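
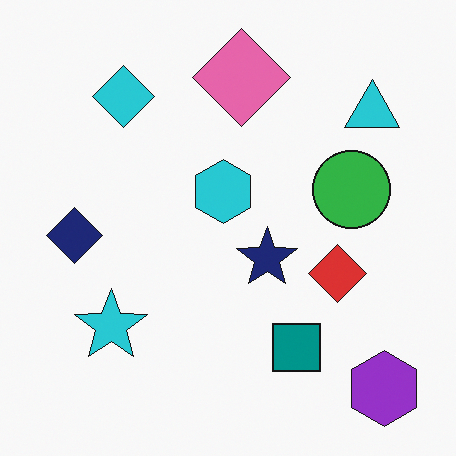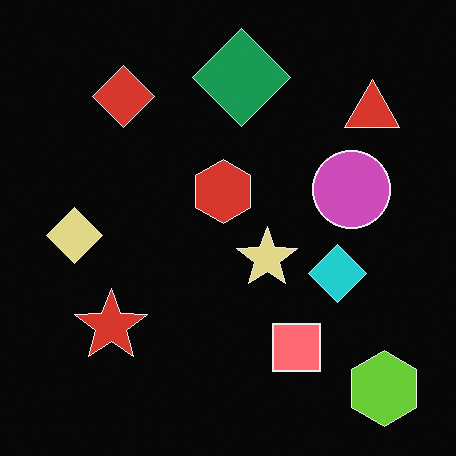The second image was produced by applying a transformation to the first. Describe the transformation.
It was color-inverted (negative).

The light background has become dark and every shape's color is its complement — a photographic negative.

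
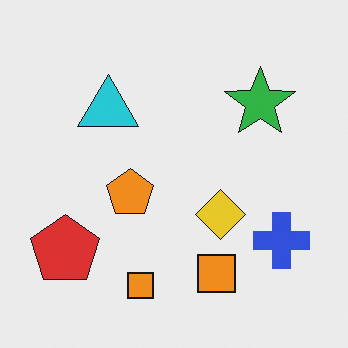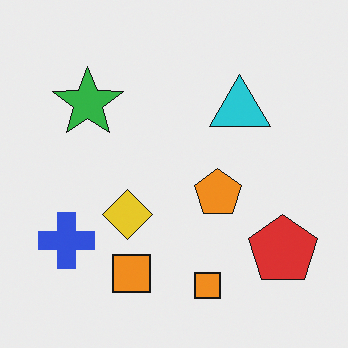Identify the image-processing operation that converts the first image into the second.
It was flipped horizontally (left ↔ right).

The red pentagon is in the bottom-left of the first image and the bottom-right of the second — shapes on opposite sides of the vertical midline have swapped in a mirror flip.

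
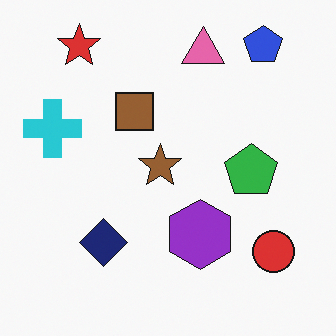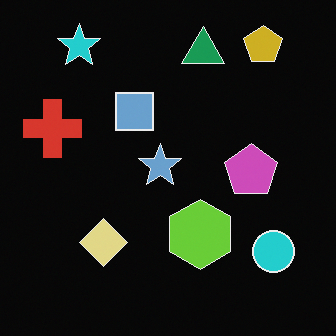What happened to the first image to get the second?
The transformation is: color-inverted (negative).

The light background has become dark and every shape's color is its complement — a photographic negative.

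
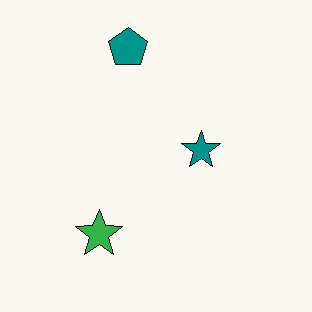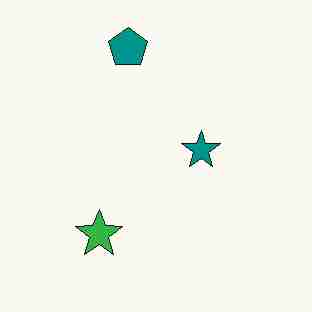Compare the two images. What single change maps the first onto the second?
The second image is the first degraded with heavy JPEG compression.

Blocky 8×8 compression artifacts appear around shape edges and the flat background shows ringing — characteristic JPEG degradation.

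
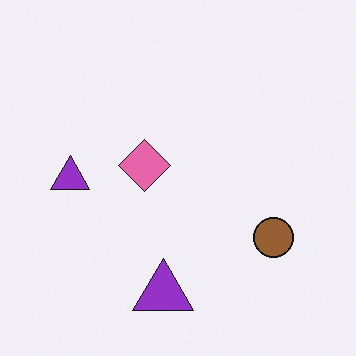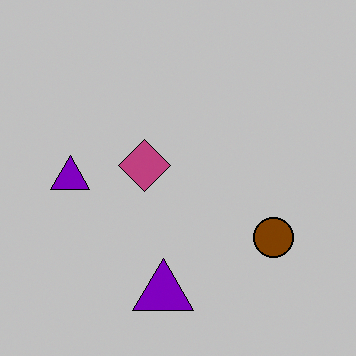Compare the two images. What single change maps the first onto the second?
Aggressively posterized.

Each flat color has snapped to a coarser quantized level — most visibly, the near-white background has dropped to a flat grey.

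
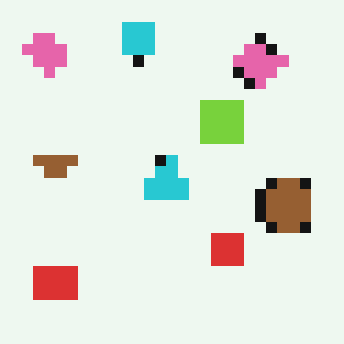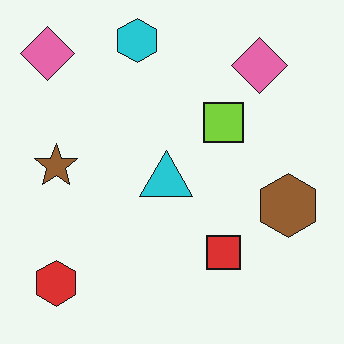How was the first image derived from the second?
It was heavily pixelated into large blocks.

Shapes are reduced to large square blocks; fine edges and outlines are lost — a downscale-then-upscale (mosaic) effect.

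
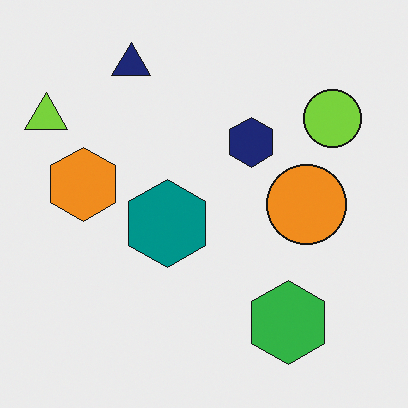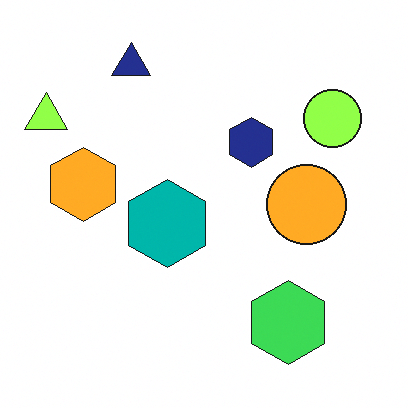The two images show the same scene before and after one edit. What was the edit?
The transformation is: brightened a little.

Every pixel — background and shapes alike — is uniformly brightened.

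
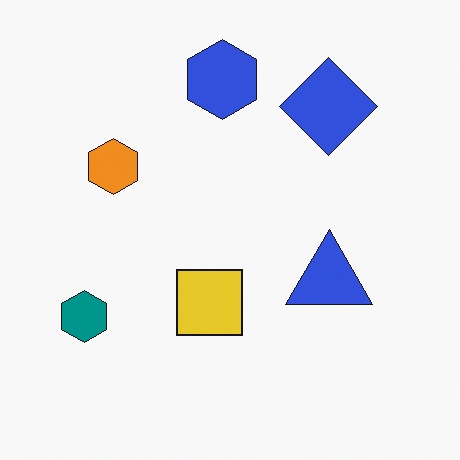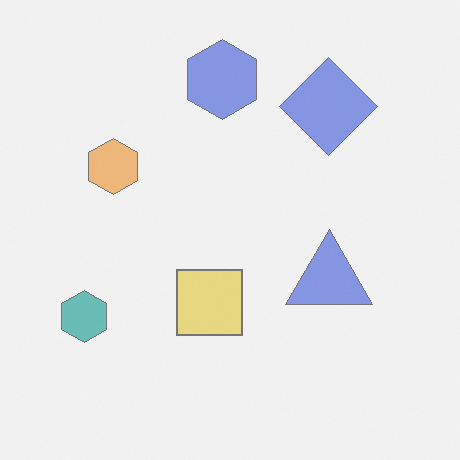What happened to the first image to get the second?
The second image is the first given much lower contrast.

Tones are pushed toward mid-grey across the whole image — a global contrast change.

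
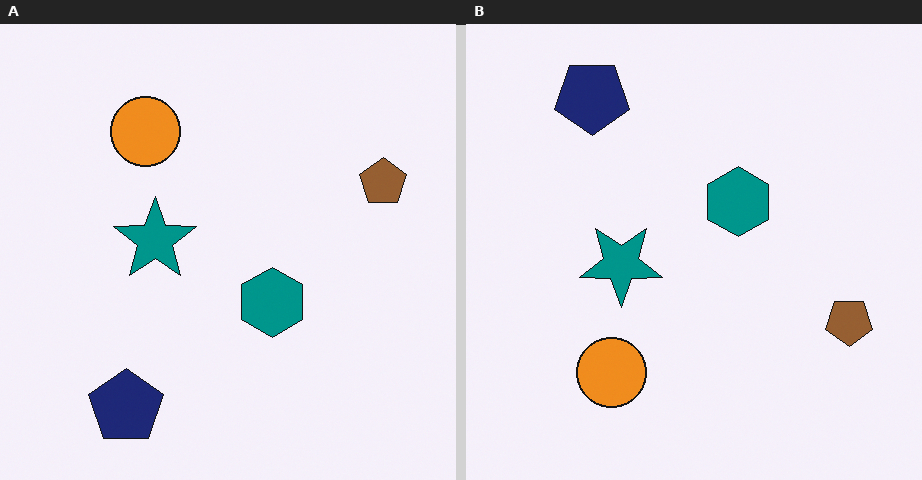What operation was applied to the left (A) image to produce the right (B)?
Flipped vertically (top ↔ bottom).

The navy pentagon is in the bottom-left of the left (A) image and the top-left of the right (B) — shapes on opposite sides of the horizontal midline have swapped in a mirror flip.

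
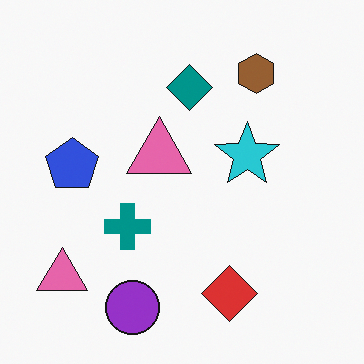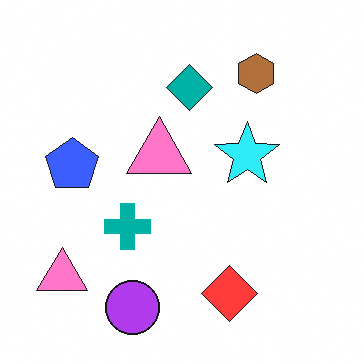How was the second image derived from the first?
The image was brightened a little.

Every pixel — background and shapes alike — is uniformly brightened.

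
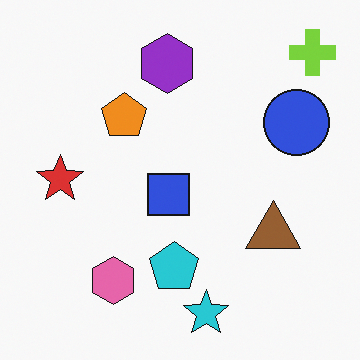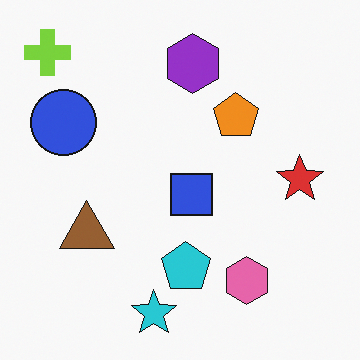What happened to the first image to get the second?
The second image is the first flipped horizontally (left ↔ right).

The lime cross is in the top-right of the first image and the top-left of the second — shapes on opposite sides of the vertical midline have swapped in a mirror flip.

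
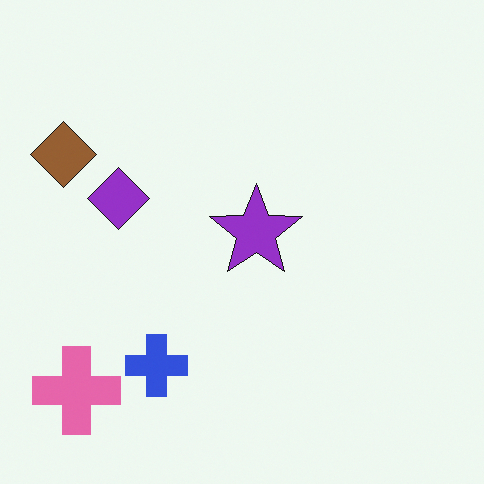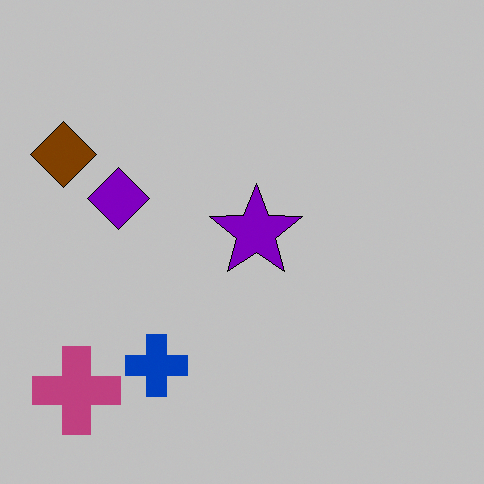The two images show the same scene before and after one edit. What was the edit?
The image was heavily posterized to just a handful of flat colors.

Each flat color has snapped to a coarser quantized level — most visibly, the near-white background has dropped to a flat grey.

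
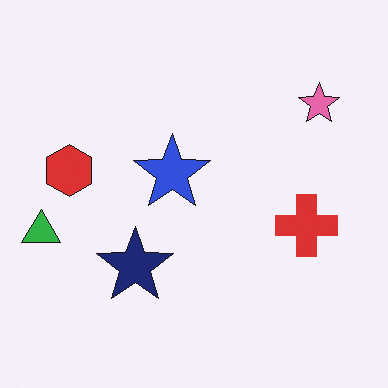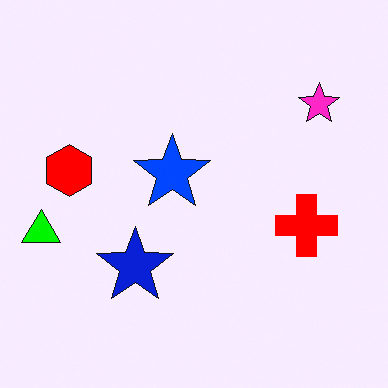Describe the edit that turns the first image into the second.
It was made much more vivid (saturation change).

All colors are more vivid — a global saturation change.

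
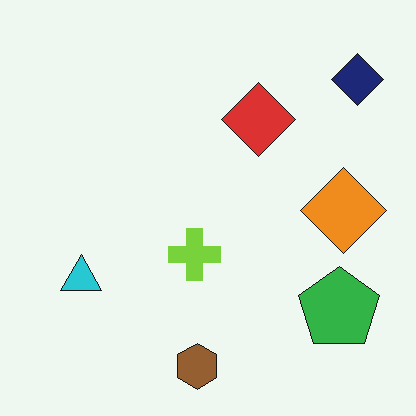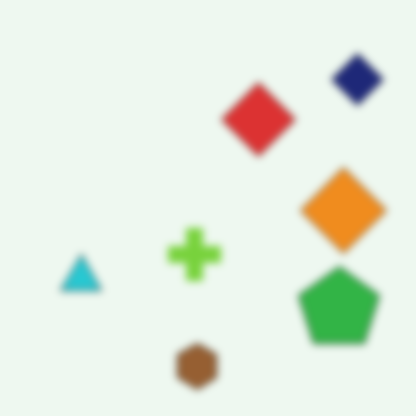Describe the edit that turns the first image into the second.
The transformation is: noticeably gaussian-blurred.

Shape edges and outlines are uniformly softened across the whole image.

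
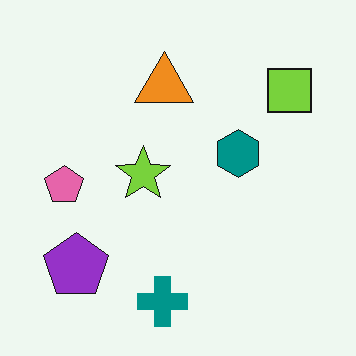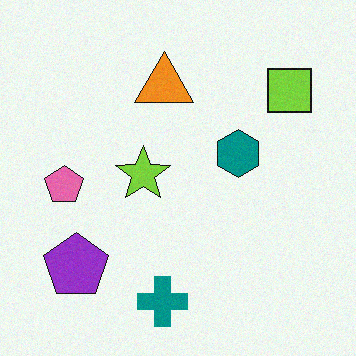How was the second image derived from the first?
It was degraded with light additive noise.

Random speckle covers the whole image, including the flat background.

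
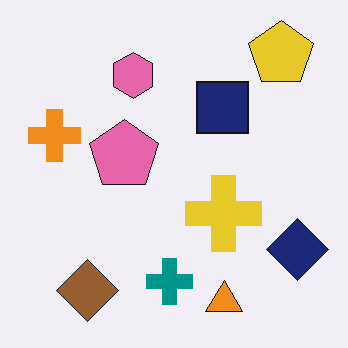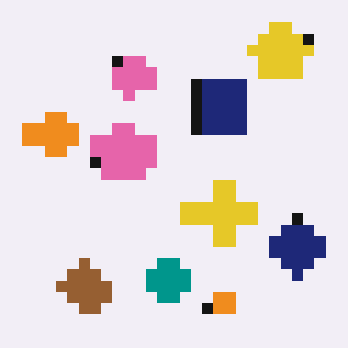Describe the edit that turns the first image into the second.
This is the original image coarsely pixelated.

Shapes are reduced to large square blocks; fine edges and outlines are lost — a downscale-then-upscale (mosaic) effect.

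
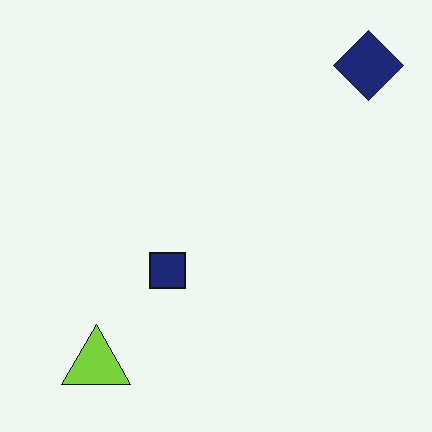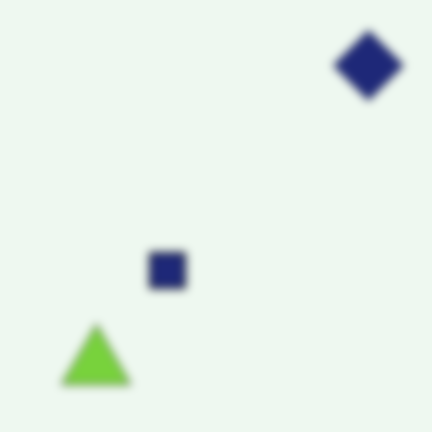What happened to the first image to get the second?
This is the original image noticeably gaussian-blurred.

Shape edges and outlines are uniformly softened across the whole image.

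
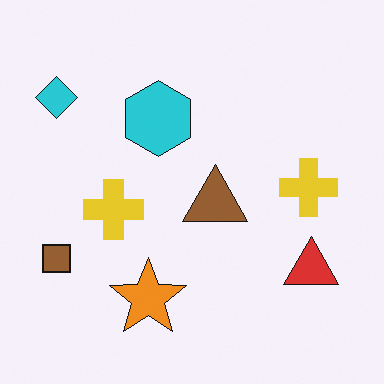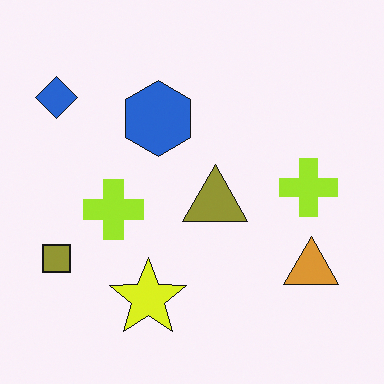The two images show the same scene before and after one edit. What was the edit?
The second image is the first hue-shifted slightly.

Every shape's color has rotated by the same amount around the hue wheel — a uniform hue shift.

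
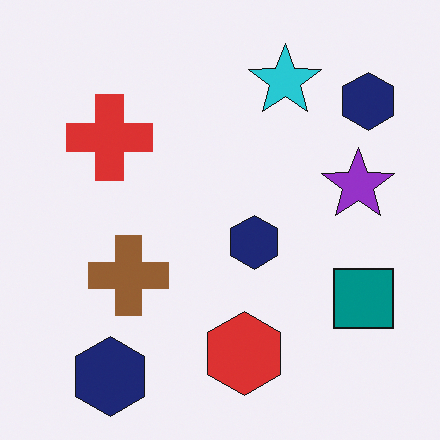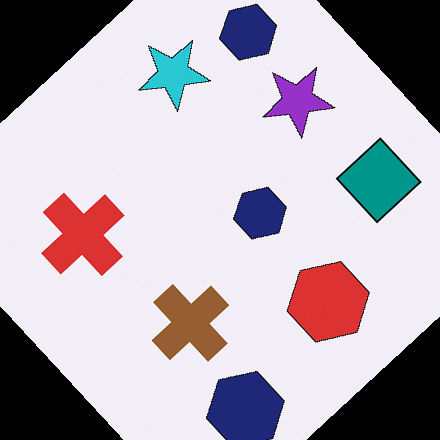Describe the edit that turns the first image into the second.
The transformation is: rotated counter-clockwise by a large amount — several tens of degrees.

Every shape is tilted by the same angle and the image corners show triangular fill wedges — a whole-image rotation by a non-right angle.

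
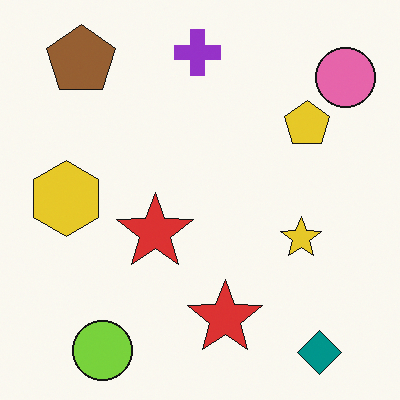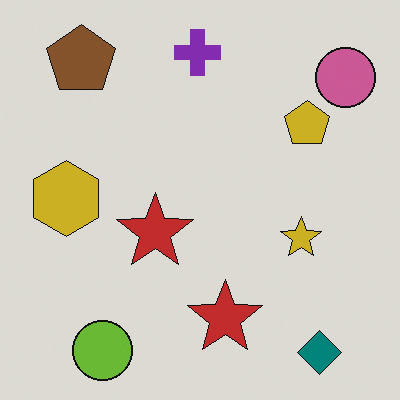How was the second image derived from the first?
Slightly darkened.

Every pixel — background and shapes alike — is uniformly darkened.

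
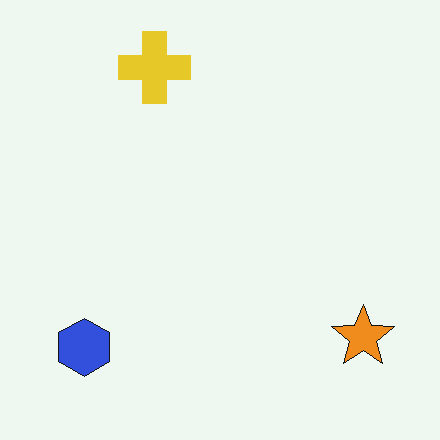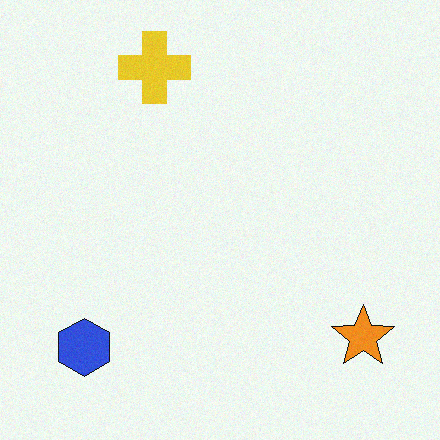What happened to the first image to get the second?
Degraded with a light layer of grain.

Random speckle covers the whole image, including the flat background.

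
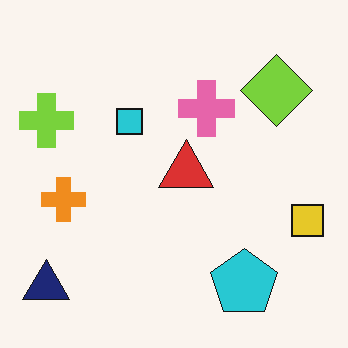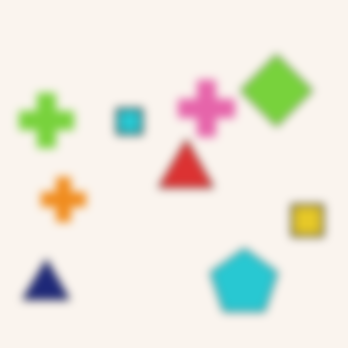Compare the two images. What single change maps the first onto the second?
Noticeably gaussian-blurred.

Shape edges and outlines are uniformly softened across the whole image.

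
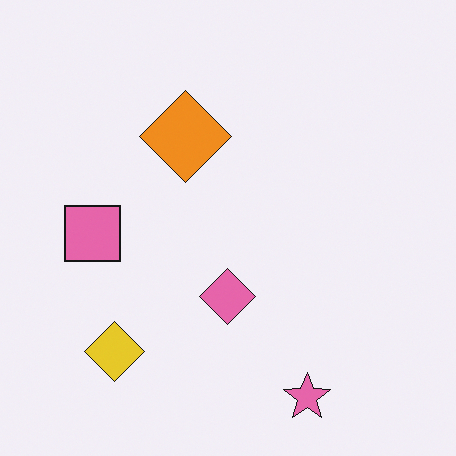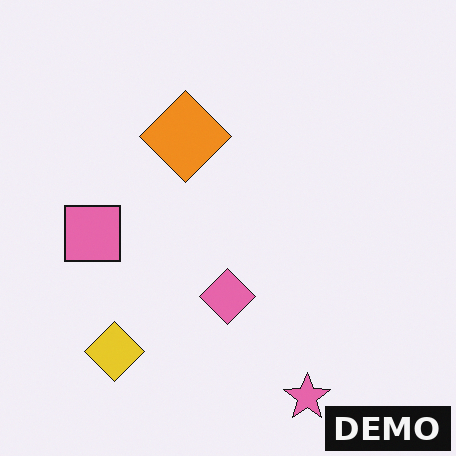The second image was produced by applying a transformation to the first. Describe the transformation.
The second image is the first watermarked with the text "DEMO" in the lower-right corner.

A dark label reading "DEMO" appears in the lower-right corner.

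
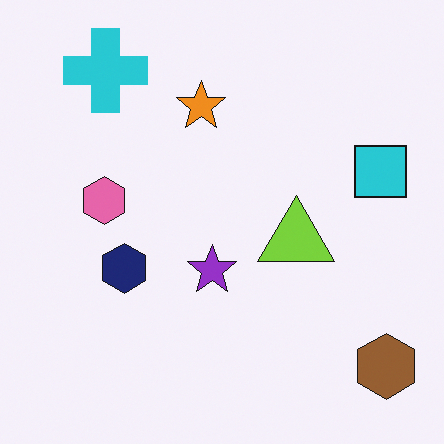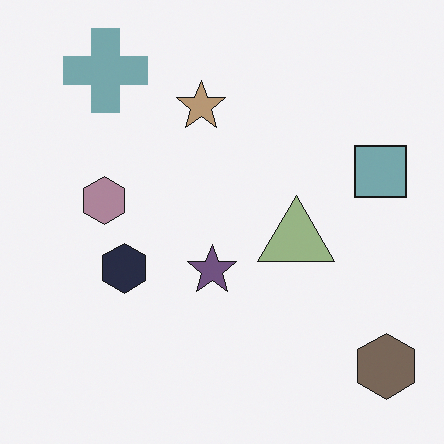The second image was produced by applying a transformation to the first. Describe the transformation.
Heavily desaturated.

All colors are more muted and greyish — a global saturation change.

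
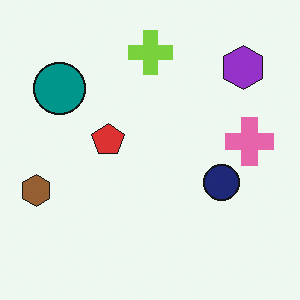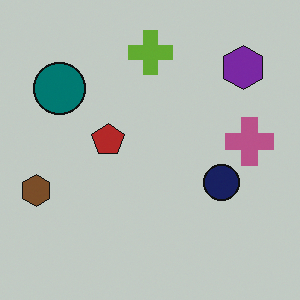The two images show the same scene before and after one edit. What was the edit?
The image was darkened a little.

Every pixel — background and shapes alike — is uniformly darkened.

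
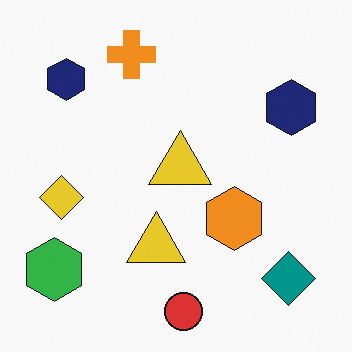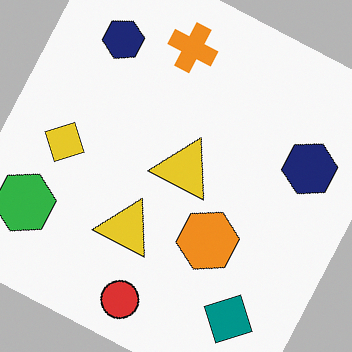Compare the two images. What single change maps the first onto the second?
It was rotated clockwise by a moderate amount.

Every shape is tilted by the same angle and the image corners show triangular fill wedges — a whole-image rotation by a non-right angle.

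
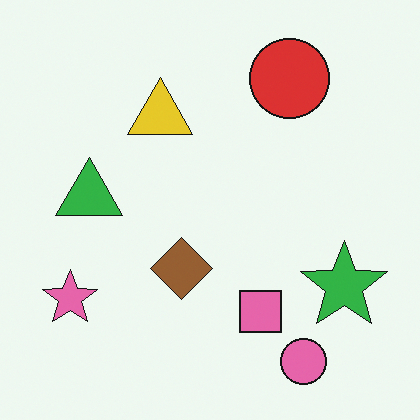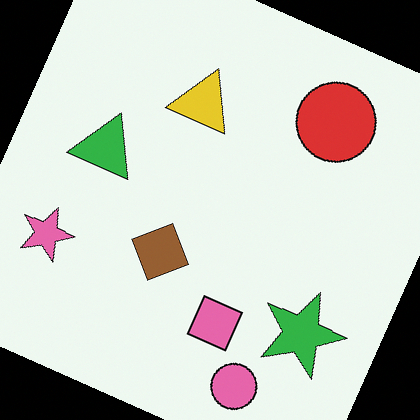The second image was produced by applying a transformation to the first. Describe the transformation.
The second image is the first rotated clockwise by a moderate amount.

Every shape is tilted by the same angle and the image corners show triangular fill wedges — a whole-image rotation by a non-right angle.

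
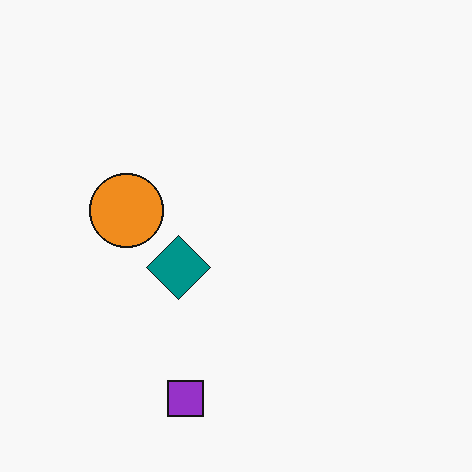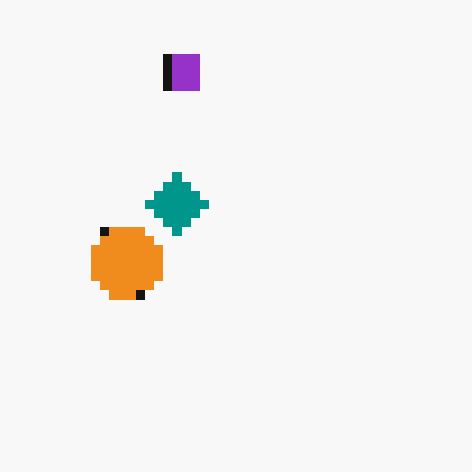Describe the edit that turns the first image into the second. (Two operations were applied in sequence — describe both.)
The second image is the first flipped vertically (top ↔ bottom), then heavily pixelated into large blocks.

The purple square is in the bottom of the first image and the top of the second — shapes on opposite sides of the horizontal midline have swapped in a mirror flip. Shapes are reduced to large square blocks; fine edges and outlines are lost — a downscale-then-upscale (mosaic) effect.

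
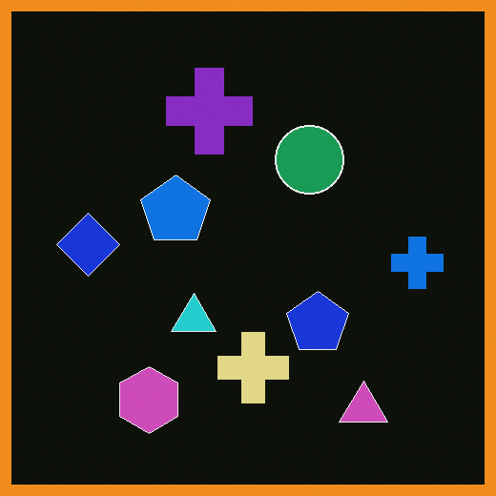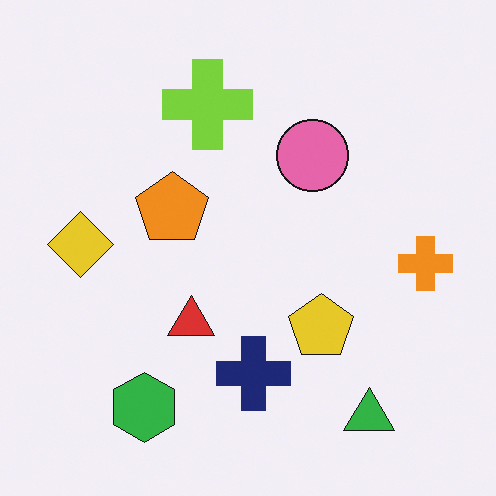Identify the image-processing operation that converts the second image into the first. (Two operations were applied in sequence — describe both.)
The first image is the second color-inverted (negative), then framed with a orange border.

The light background has become dark and every shape's color is its complement — a photographic negative. A solid orange frame runs around the edge of the first image, with the content slightly shrunk inside it.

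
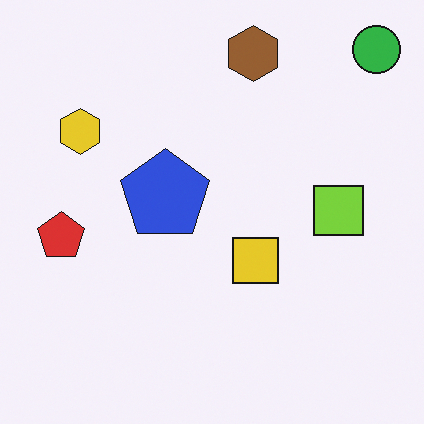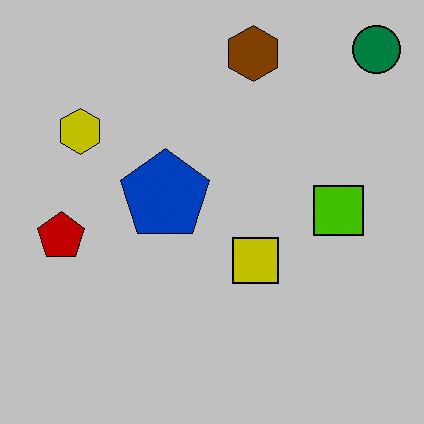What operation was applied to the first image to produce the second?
The image was heavily posterized to just a handful of flat colors.

Each flat color has snapped to a coarser quantized level — most visibly, the near-white background has dropped to a flat grey.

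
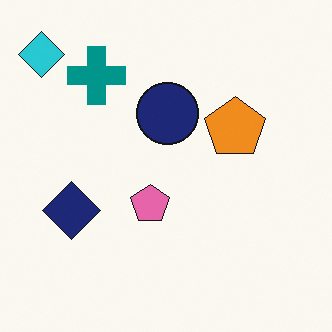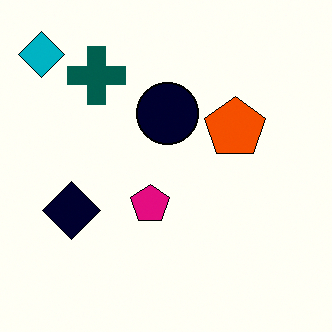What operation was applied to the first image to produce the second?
The image was boosted in contrast.

Tones are pushed away from mid-grey across the whole image — a global contrast change.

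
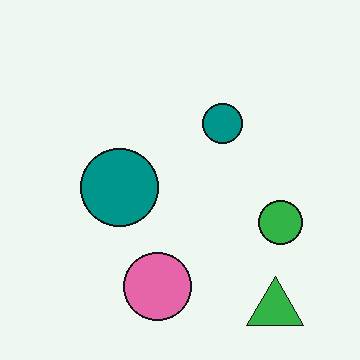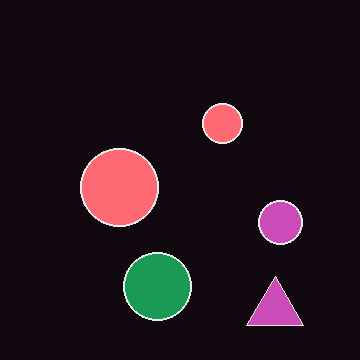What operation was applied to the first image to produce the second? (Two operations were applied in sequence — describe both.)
The second image is the first given moderate JPEG compression, then color-inverted (negative).

Blocky 8×8 compression artifacts appear around shape edges and the flat background shows ringing — characteristic JPEG degradation. The light background has become dark and every shape's color is its complement — a photographic negative.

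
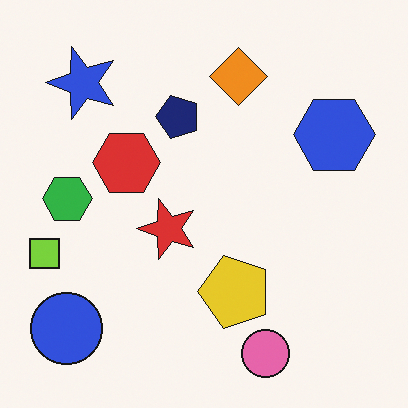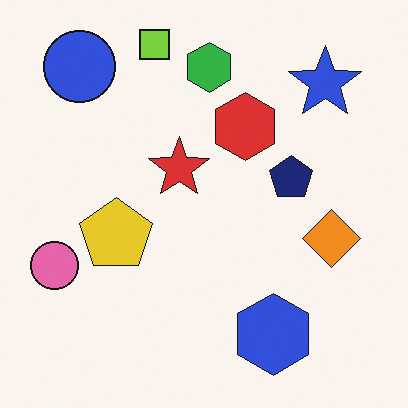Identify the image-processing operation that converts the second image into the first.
The transformation is: rotated 90° counter-clockwise.

The blue circle sits in the top-left of the second image and the bottom-left of the first — consistent with a whole-image 90° counter-clockwise rotation.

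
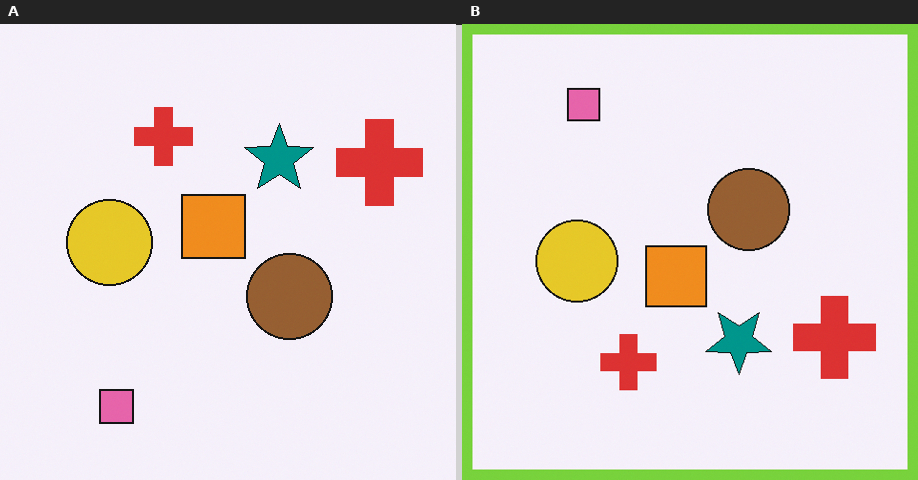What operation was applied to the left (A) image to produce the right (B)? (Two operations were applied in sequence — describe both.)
The transformation is: flipped vertically (top ↔ bottom), then framed with a lime border.

The pink square is in the bottom-left of the left (A) image and the top-left of the right (B) — shapes on opposite sides of the horizontal midline have swapped in a mirror flip. A solid lime frame runs around the edge of the right (B) image, with the content slightly shrunk inside it.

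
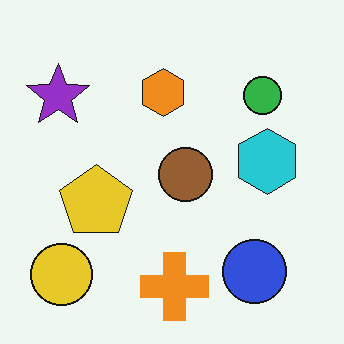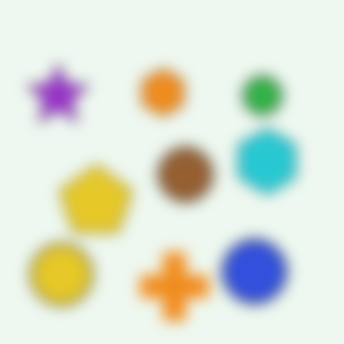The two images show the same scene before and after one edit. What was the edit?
This is the original image strongly gaussian-blurred.

Shape edges and outlines are uniformly softened across the whole image.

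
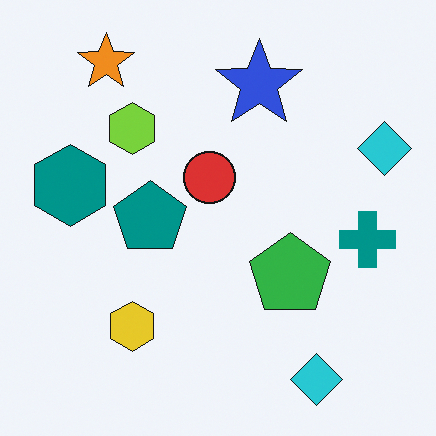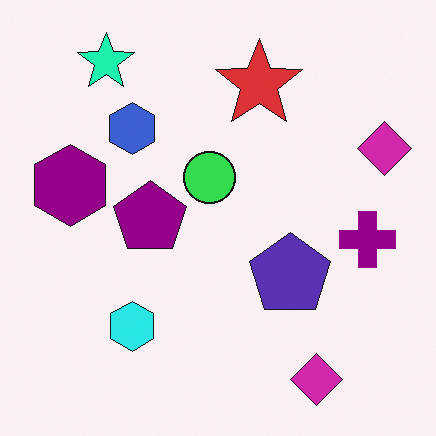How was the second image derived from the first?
Hue-shifted through roughly a third of the color wheel.

Every shape's color has rotated by the same amount around the hue wheel — a uniform hue shift.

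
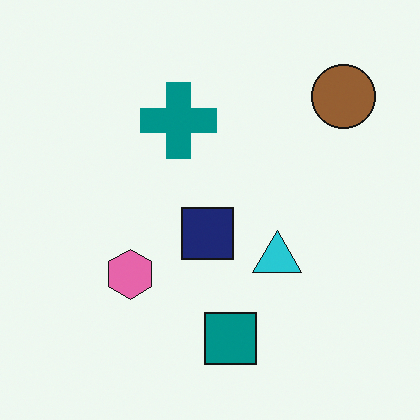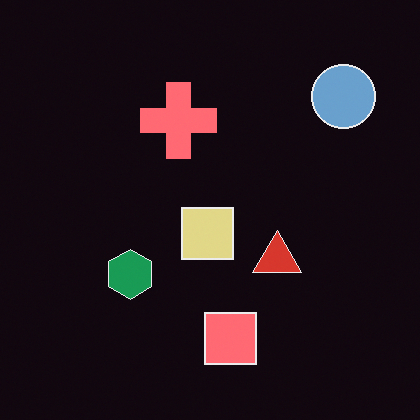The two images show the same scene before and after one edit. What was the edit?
The second image is the first color-inverted (negative).

The light background has become dark and every shape's color is its complement — a photographic negative.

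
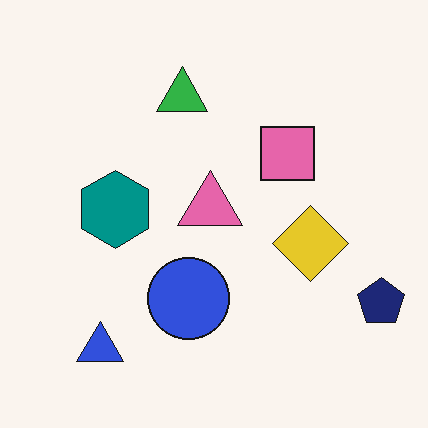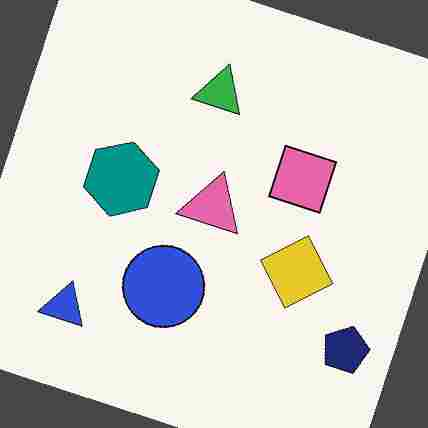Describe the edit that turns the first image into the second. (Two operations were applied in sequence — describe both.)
The transformation is: rotated clockwise by a moderate amount, then heavily JPEG-compressed with obvious blocking artifacts.

Every shape is tilted by the same angle and the image corners show triangular fill wedges — a whole-image rotation by a non-right angle. Blocky 8×8 compression artifacts appear around shape edges and the flat background shows ringing — characteristic JPEG degradation.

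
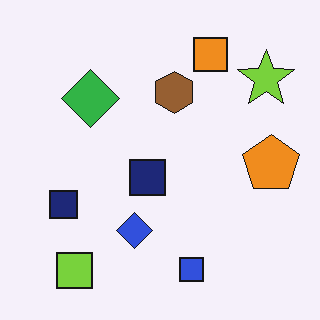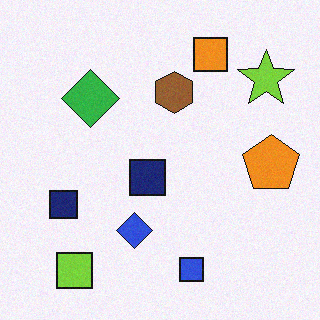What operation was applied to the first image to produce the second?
Degraded with light additive noise.

Random speckle covers the whole image, including the flat background.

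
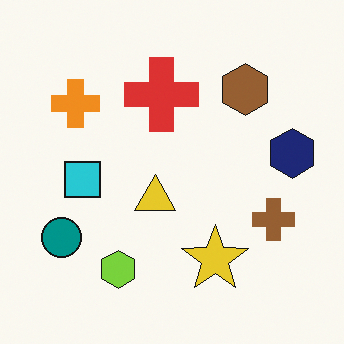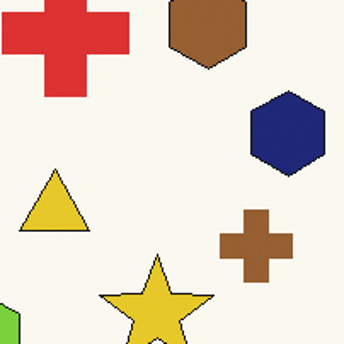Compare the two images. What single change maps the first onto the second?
This is the original image cropped tightly and scaled back up.

The visible shapes are larger and the field of view is narrower; shapes near the original edges may be partly or wholly outside the frame — a crop-and-rescale.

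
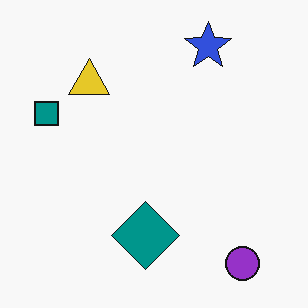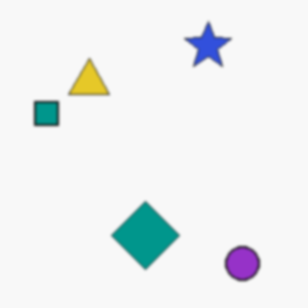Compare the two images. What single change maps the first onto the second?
The transformation is: given a subtle gaussian blur.

Shape edges and outlines are uniformly softened across the whole image.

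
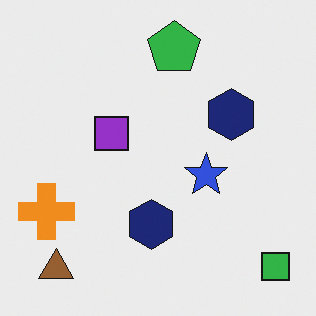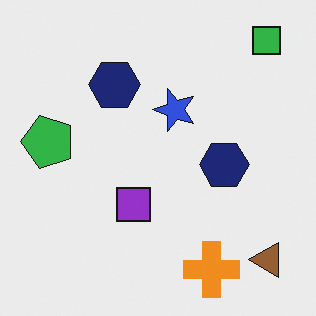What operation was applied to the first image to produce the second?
The transformation is: rotated 90° counter-clockwise.

The green square sits in the bottom-right of the first image and the top-right of the second — consistent with a whole-image 90° counter-clockwise rotation.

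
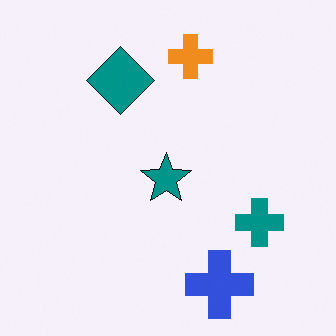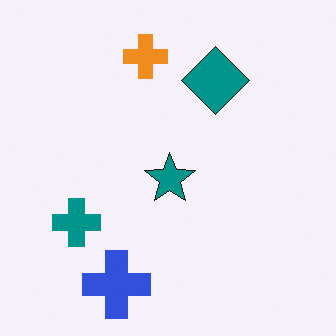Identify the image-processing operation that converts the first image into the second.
It was flipped horizontally (left ↔ right).

The teal cross is in the right of the first image and the left of the second — shapes on opposite sides of the vertical midline have swapped in a mirror flip.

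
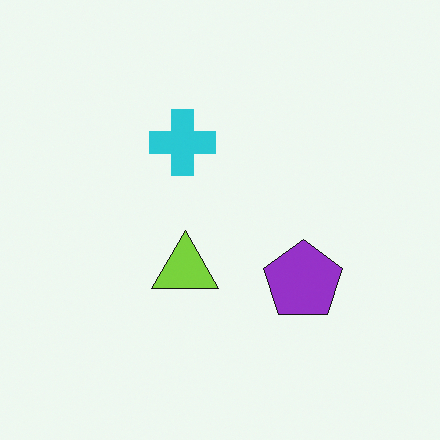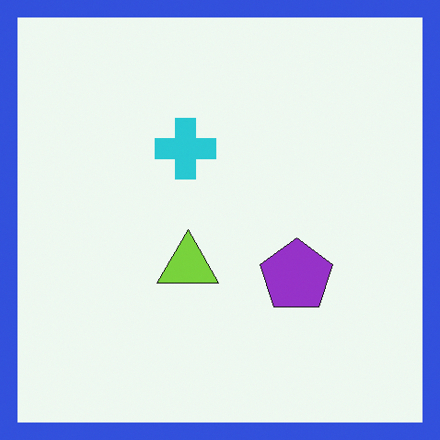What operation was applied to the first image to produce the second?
The image was framed with a blue border.

A solid blue frame runs around the edge of the second image, with the content slightly shrunk inside it.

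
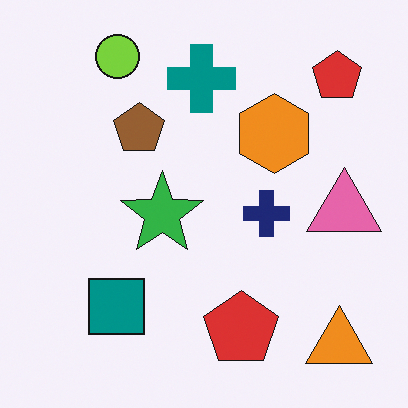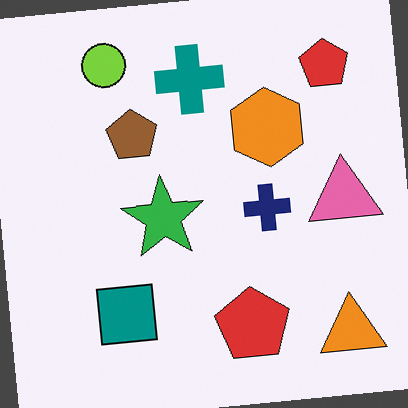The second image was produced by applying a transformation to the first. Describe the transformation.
Rotated counter-clockwise by a few degrees.

Every shape is tilted by the same angle and the image corners show triangular fill wedges — a whole-image rotation by a non-right angle.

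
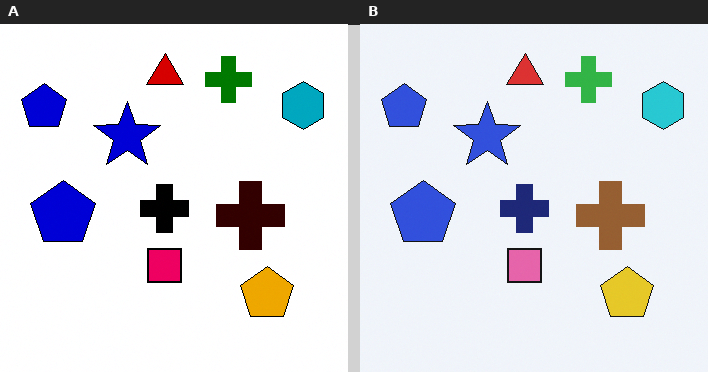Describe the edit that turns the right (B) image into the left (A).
The image was given much higher contrast.

Tones are pushed away from mid-grey across the whole image — a global contrast change.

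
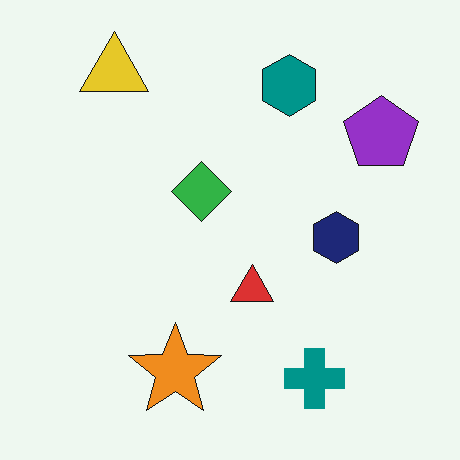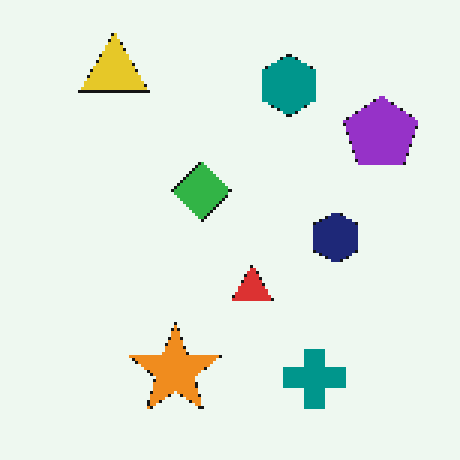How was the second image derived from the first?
This is the original image mildly pixelated.

Shapes are reduced to large square blocks; fine edges and outlines are lost — a downscale-then-upscale (mosaic) effect.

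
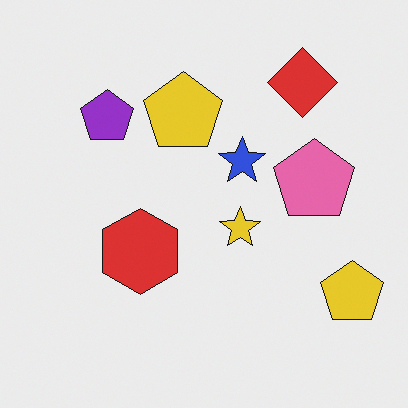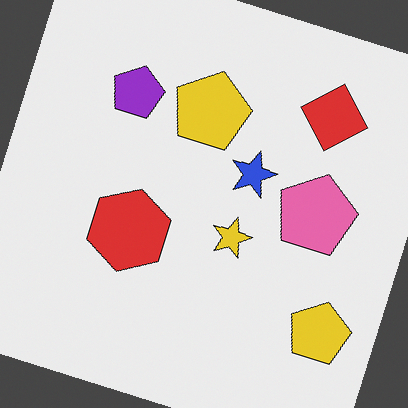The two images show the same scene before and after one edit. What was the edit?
This is the original image rotated clockwise by a clearly visible amount.

Every shape is tilted by the same angle and the image corners show triangular fill wedges — a whole-image rotation by a non-right angle.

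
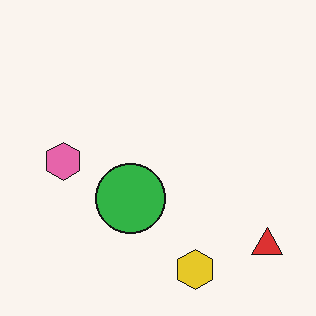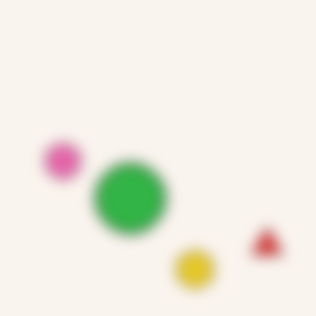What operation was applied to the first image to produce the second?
The second image is the first strongly gaussian-blurred.

Shape edges and outlines are uniformly softened across the whole image.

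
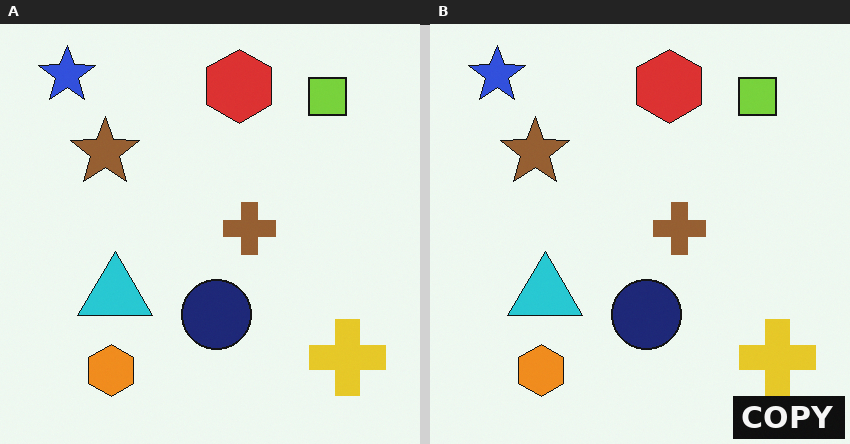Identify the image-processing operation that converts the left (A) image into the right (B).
Watermarked with the text "COPY" in the lower-right corner.

A dark label reading "COPY" appears in the lower-right corner.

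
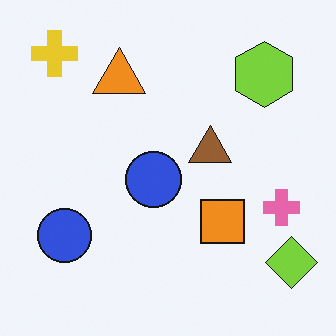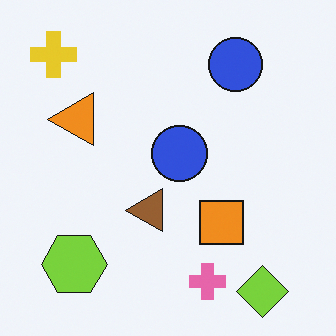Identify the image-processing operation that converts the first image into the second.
It was transposed (reflected across the top-left ↔ bottom-right diagonal).

Shapes have swapped their row and column positions — what was in the top-right is now in the bottom-left — a diagonal reflection.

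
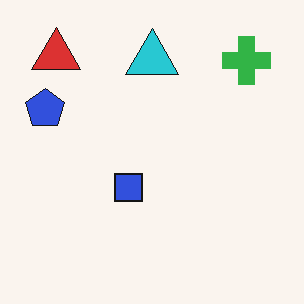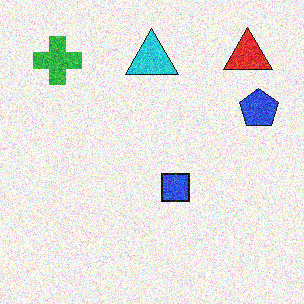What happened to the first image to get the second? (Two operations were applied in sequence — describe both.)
Degraded with a thick layer of grain, then flipped horizontally (left ↔ right).

Random speckle covers the whole image, including the flat background. The blue pentagon is in the left of the first image and the right of the second — shapes on opposite sides of the vertical midline have swapped in a mirror flip.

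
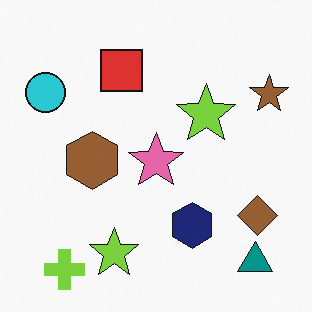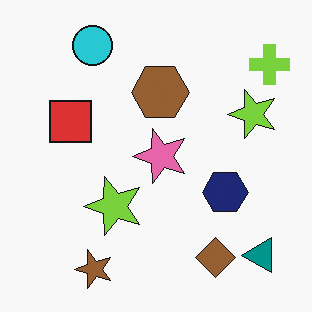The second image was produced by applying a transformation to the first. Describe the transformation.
It was transposed (reflected across the top-left ↔ bottom-right diagonal).

Shapes have swapped their row and column positions — what was in the top-right is now in the bottom-left — a diagonal reflection.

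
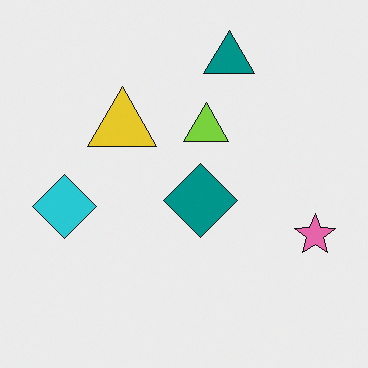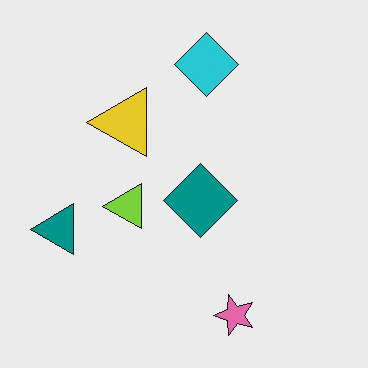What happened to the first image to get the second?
It was transposed (reflected across the top-left ↔ bottom-right diagonal).

Shapes have swapped their row and column positions — what was in the top-right is now in the bottom-left — a diagonal reflection.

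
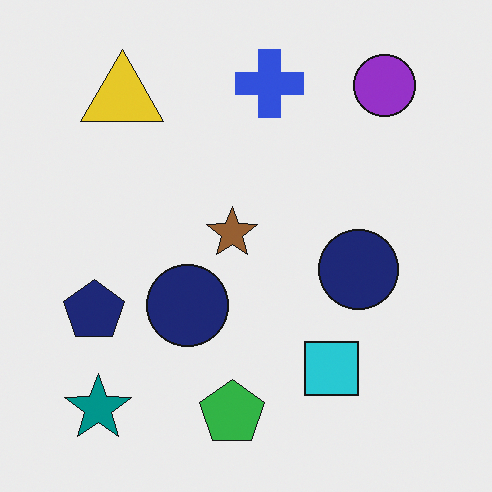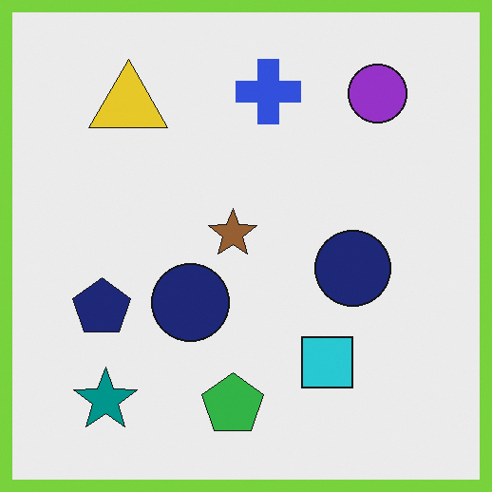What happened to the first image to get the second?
It was framed with a lime border.

A solid lime frame runs around the edge of the second image, with the content slightly shrunk inside it.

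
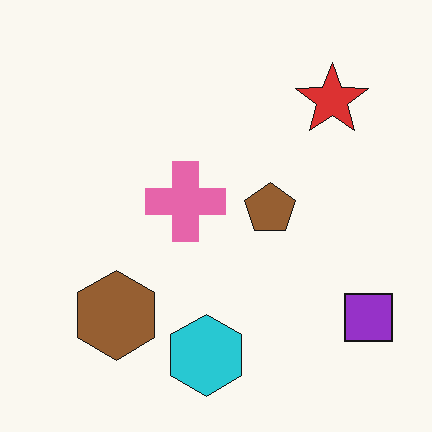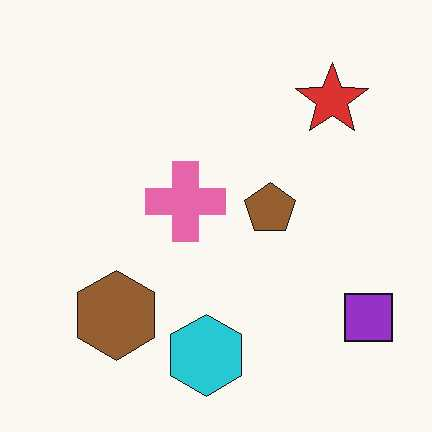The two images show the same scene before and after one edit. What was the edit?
The transformation is: JPEG-compressed with visible artifacts.

Blocky 8×8 compression artifacts appear around shape edges and the flat background shows ringing — characteristic JPEG degradation.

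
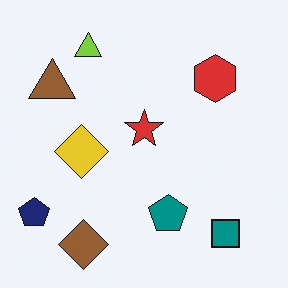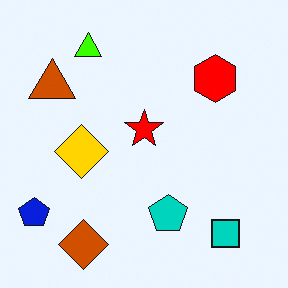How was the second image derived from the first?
This is the original image heavily oversaturated.

All colors are more vivid — a global saturation change.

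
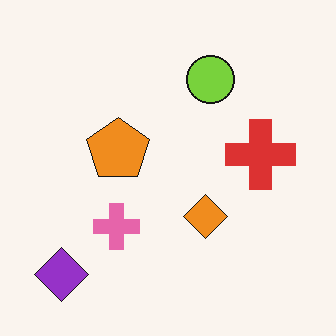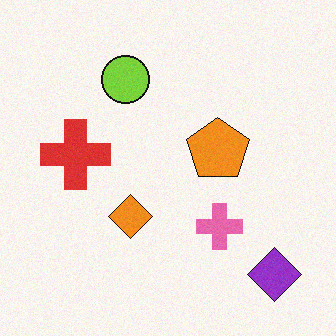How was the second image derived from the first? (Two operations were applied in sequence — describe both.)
The transformation is: flipped horizontally (left ↔ right), then degraded with a light layer of grain.

The purple diamond is in the bottom-left of the first image and the bottom-right of the second — shapes on opposite sides of the vertical midline have swapped in a mirror flip. Random speckle covers the whole image, including the flat background.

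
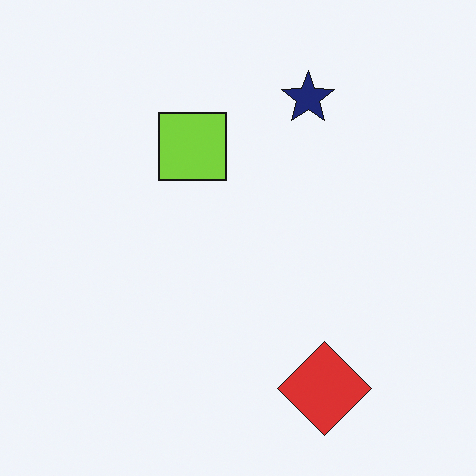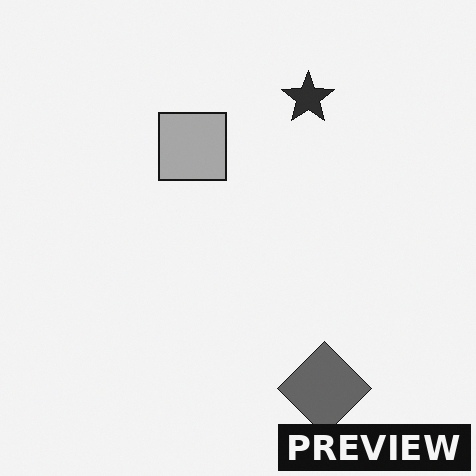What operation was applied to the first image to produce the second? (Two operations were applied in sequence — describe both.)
The transformation is: converted to grayscale, then watermarked with the text "PREVIEW" in the lower-right corner.

All color is removed — every shape is now a shade of grey. A dark label reading "PREVIEW" appears in the lower-right corner.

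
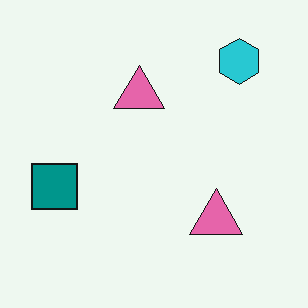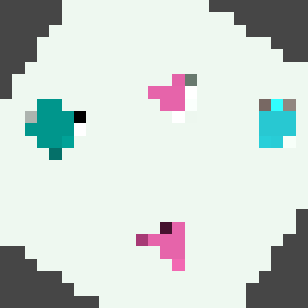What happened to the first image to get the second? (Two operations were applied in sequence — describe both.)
This is the original image rotated clockwise by a large amount — several tens of degrees, then coarsely pixelated.

Every shape is tilted by the same angle and the image corners show triangular fill wedges — a whole-image rotation by a non-right angle. Shapes are reduced to large square blocks; fine edges and outlines are lost — a downscale-then-upscale (mosaic) effect.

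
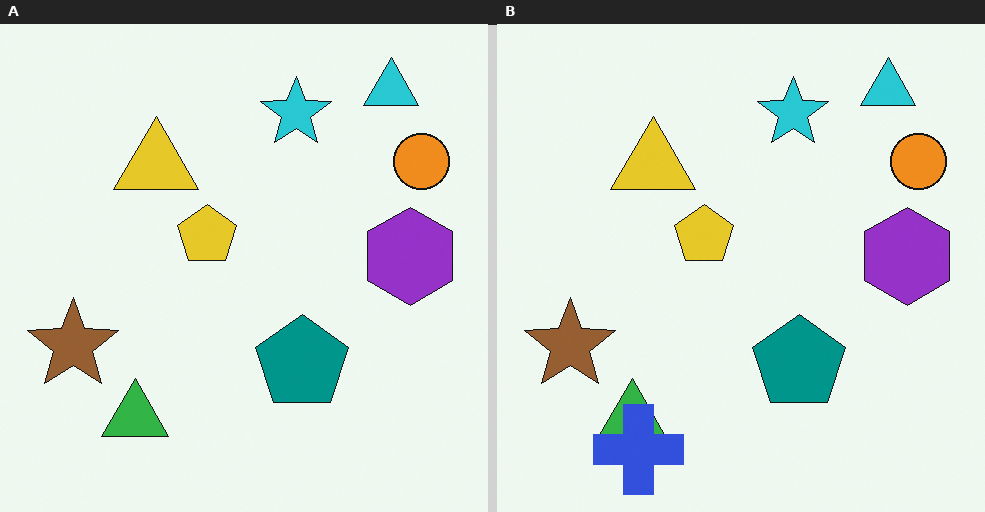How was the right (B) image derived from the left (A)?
The image was overlaid with an additional blue cross.

A blue cross appears in the right (B) image that is absent from the left (A).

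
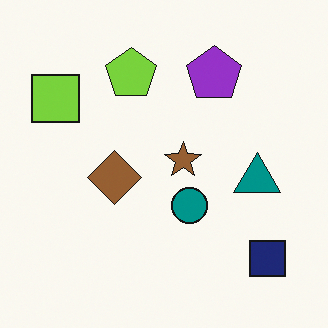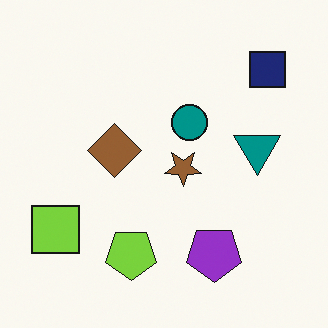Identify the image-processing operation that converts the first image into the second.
Flipped vertically (top ↔ bottom).

The navy square is in the bottom-right of the first image and the top-right of the second — shapes on opposite sides of the horizontal midline have swapped in a mirror flip.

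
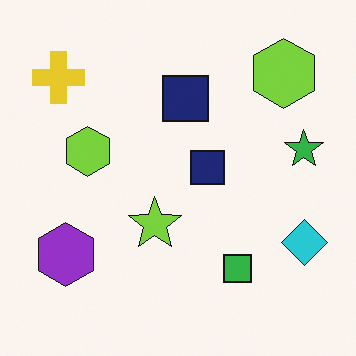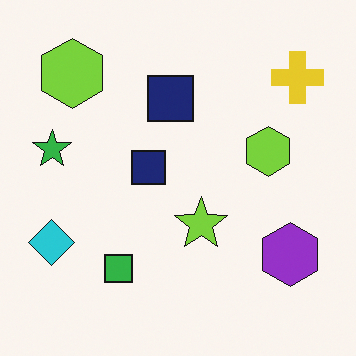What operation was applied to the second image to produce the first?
The first image is the second flipped horizontally (left ↔ right).

The cyan diamond is in the bottom-left of the second image and the bottom-right of the first — shapes on opposite sides of the vertical midline have swapped in a mirror flip.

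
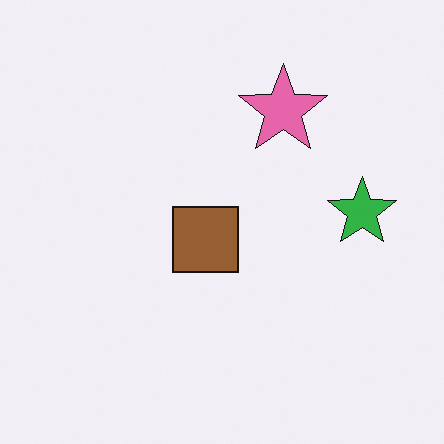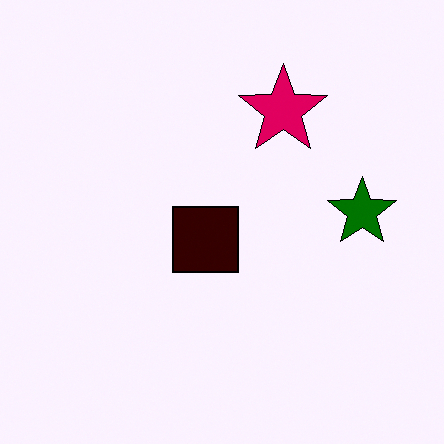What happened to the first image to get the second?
The transformation is: given much higher contrast.

Tones are pushed away from mid-grey across the whole image — a global contrast change.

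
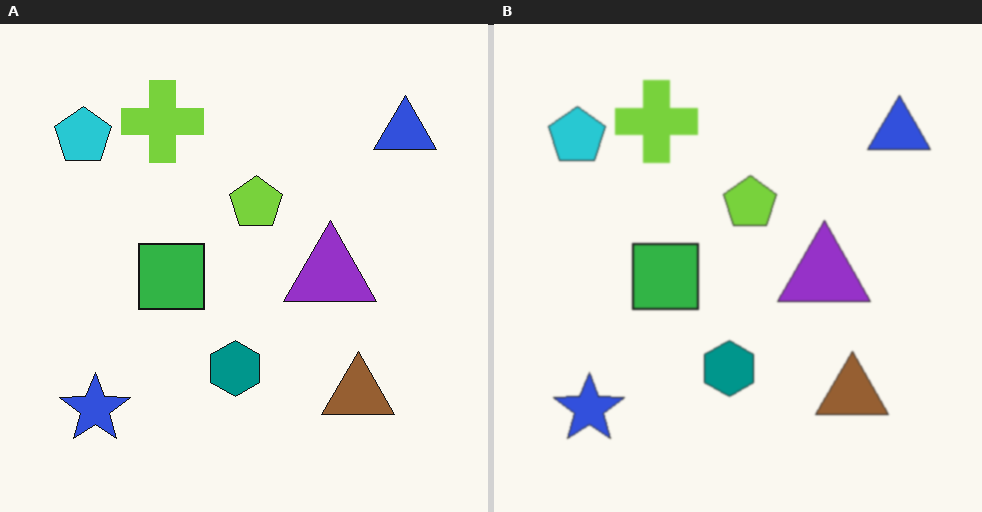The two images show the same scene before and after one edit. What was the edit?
This is the original image given a subtle gaussian blur.

Shape edges and outlines are uniformly softened across the whole image.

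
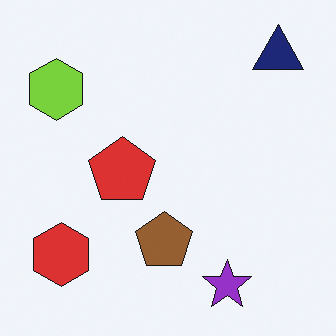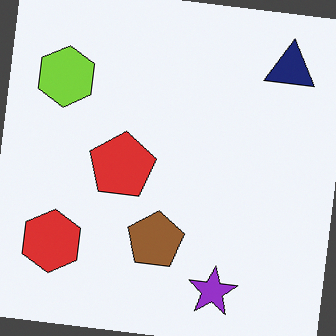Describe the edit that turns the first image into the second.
The second image is the first rotated clockwise by a slight angle.

Every shape is tilted by the same angle and the image corners show triangular fill wedges — a whole-image rotation by a non-right angle.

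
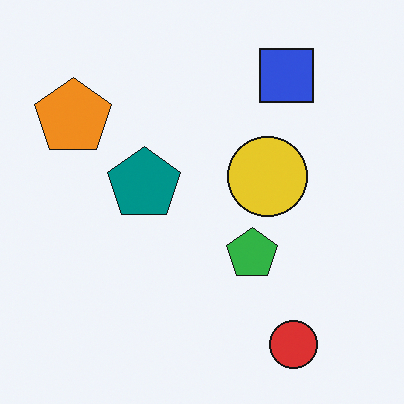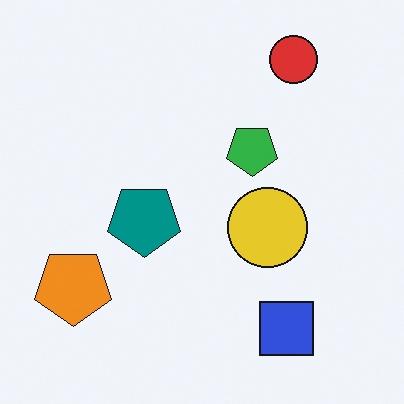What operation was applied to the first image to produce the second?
Flipped vertically (top ↔ bottom).

The red circle is in the bottom-right of the first image and the top-right of the second — shapes on opposite sides of the horizontal midline have swapped in a mirror flip.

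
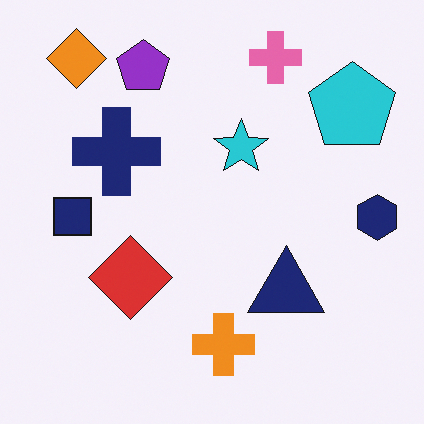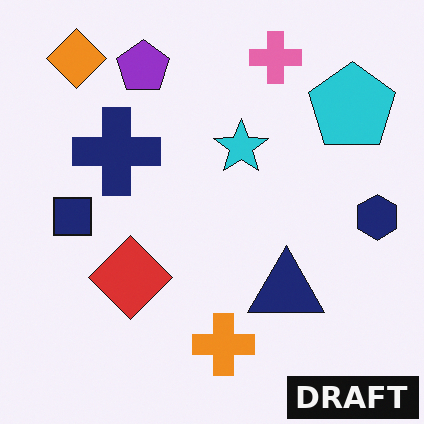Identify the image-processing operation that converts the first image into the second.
The second image is the first watermarked with the text "DRAFT" in the lower-right corner.

A dark label reading "DRAFT" appears in the lower-right corner.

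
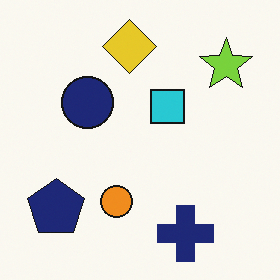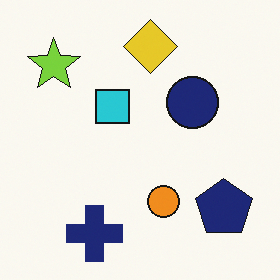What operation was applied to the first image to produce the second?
The second image is the first flipped horizontally (left ↔ right).

The lime star is in the top-right of the first image and the top-left of the second — shapes on opposite sides of the vertical midline have swapped in a mirror flip.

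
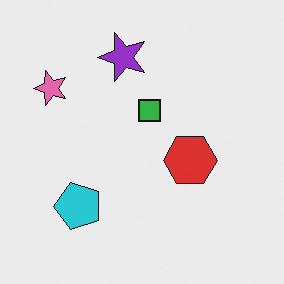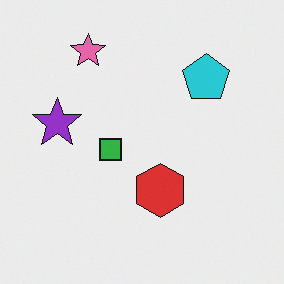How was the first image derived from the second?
The first image is the second transposed (reflected across the top-left ↔ bottom-right diagonal).

Shapes have swapped their row and column positions — what was in the top-right is now in the bottom-left — a diagonal reflection.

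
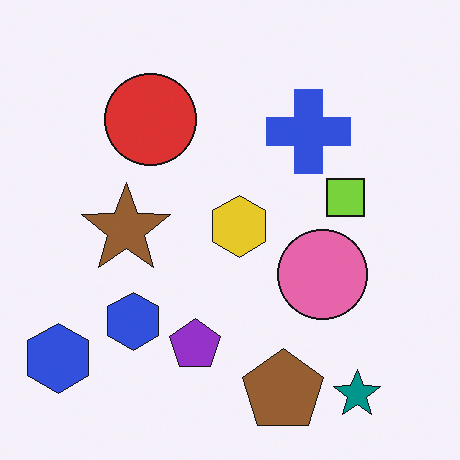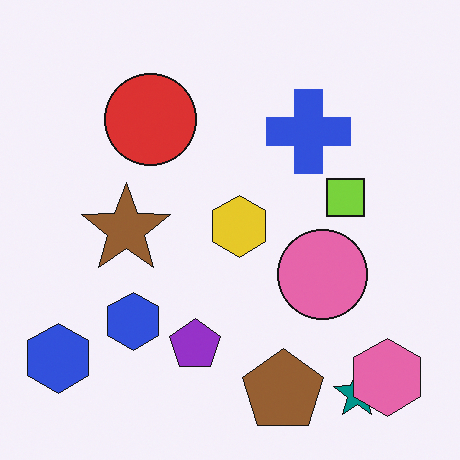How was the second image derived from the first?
Overlaid with an additional pink hexagon.

A pink hexagon appears in the second image that is absent from the first.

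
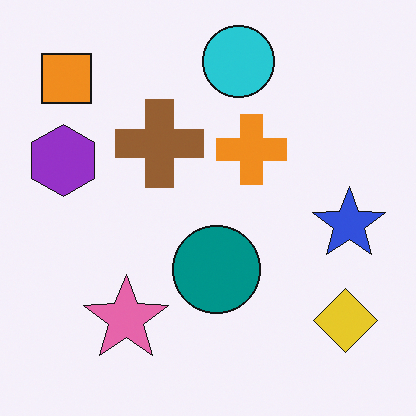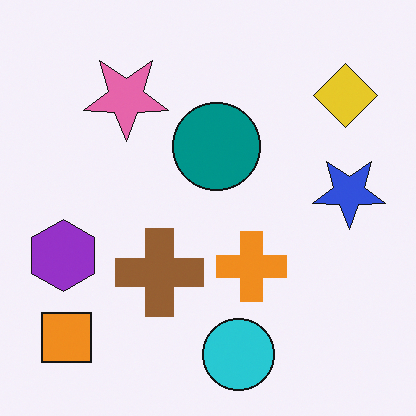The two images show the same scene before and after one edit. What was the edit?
Flipped vertically (top ↔ bottom).

The cyan circle is in the top of the first image and the bottom of the second — shapes on opposite sides of the horizontal midline have swapped in a mirror flip.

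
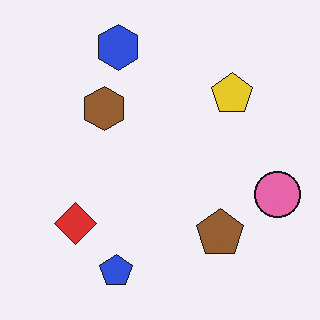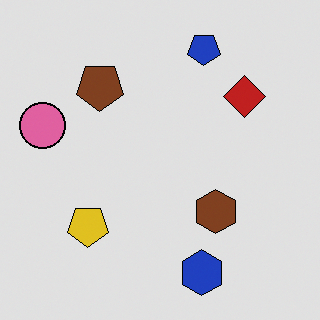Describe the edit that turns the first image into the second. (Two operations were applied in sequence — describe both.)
The image was rotated 180°, then posterized to a reduced palette.

The pink circle sits in the right of the first image and the left of the second — consistent with a whole-image 180° rotation. Each flat color has snapped to a coarser quantized level — most visibly, the near-white background has dropped to a flat grey.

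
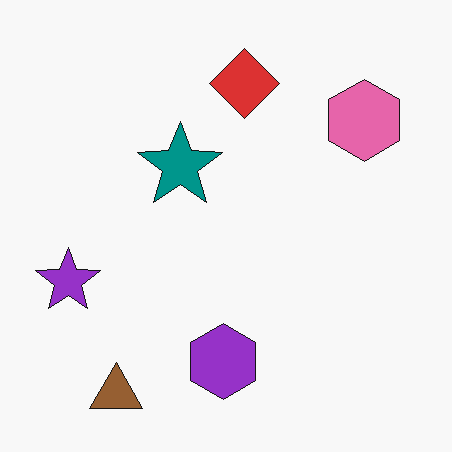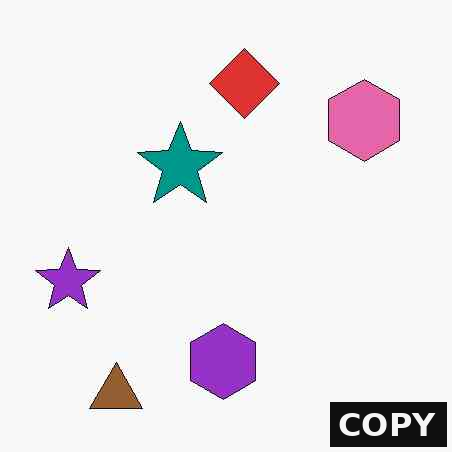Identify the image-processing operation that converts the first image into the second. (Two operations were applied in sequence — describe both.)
It was given moderate JPEG compression, then watermarked with the text "COPY" in the lower-right corner.

Blocky 8×8 compression artifacts appear around shape edges and the flat background shows ringing — characteristic JPEG degradation. A dark label reading "COPY" appears in the lower-right corner.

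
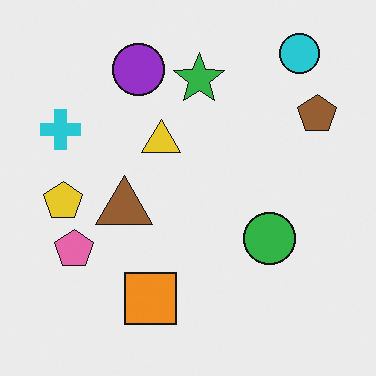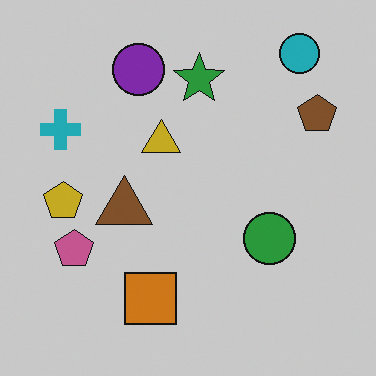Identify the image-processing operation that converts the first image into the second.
It was slightly darkened.

Every pixel — background and shapes alike — is uniformly darkened.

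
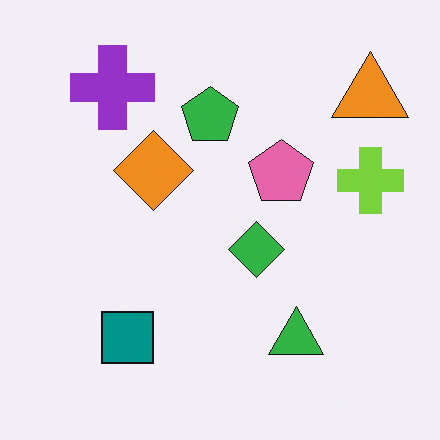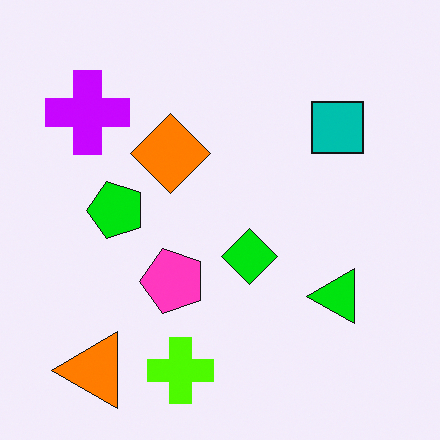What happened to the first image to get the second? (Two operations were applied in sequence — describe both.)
This is the original image transposed (reflected across the top-left ↔ bottom-right diagonal), then made much more vivid (saturation change).

Shapes have swapped their row and column positions — what was in the top-right is now in the bottom-left — a diagonal reflection. All colors are more vivid — a global saturation change.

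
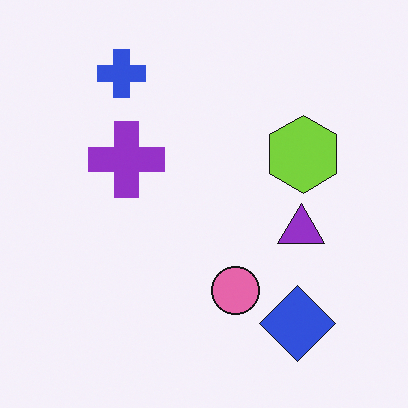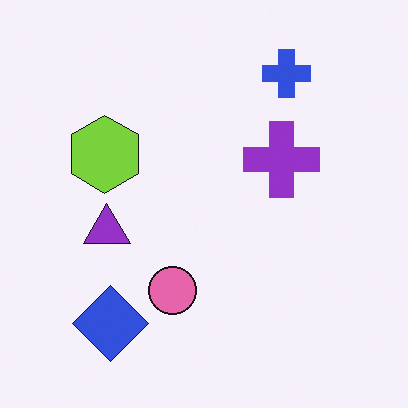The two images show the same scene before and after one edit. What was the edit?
The transformation is: flipped horizontally (left ↔ right).

The lime hexagon is in the right of the first image and the left of the second — shapes on opposite sides of the vertical midline have swapped in a mirror flip.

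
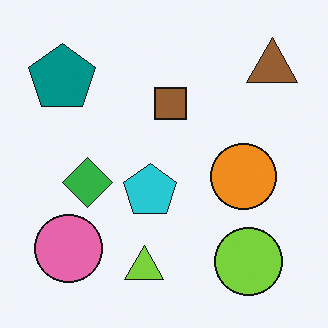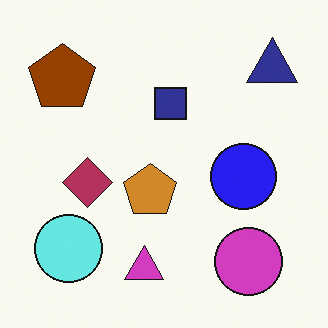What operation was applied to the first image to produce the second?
The transformation is: hue-shifted by a large amount.

Every shape's color has rotated by the same amount around the hue wheel — a uniform hue shift.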